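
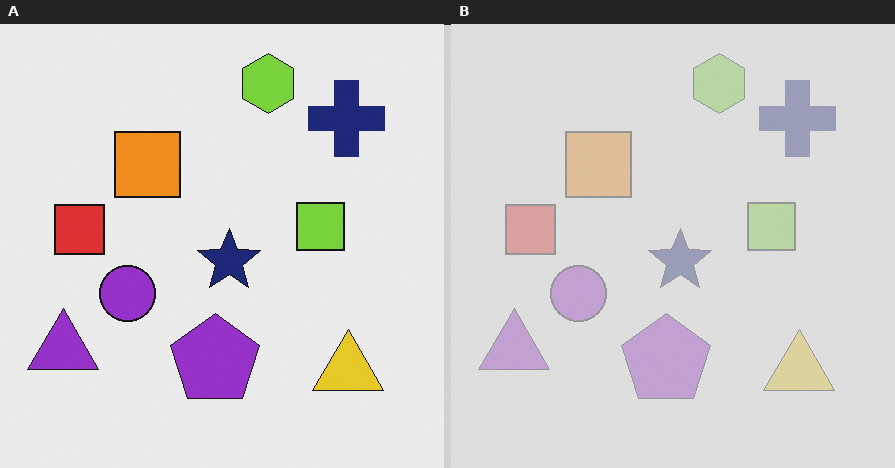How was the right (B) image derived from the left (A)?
Washed out (contrast reduced).

Tones are pushed toward mid-grey across the whole image — a global contrast change.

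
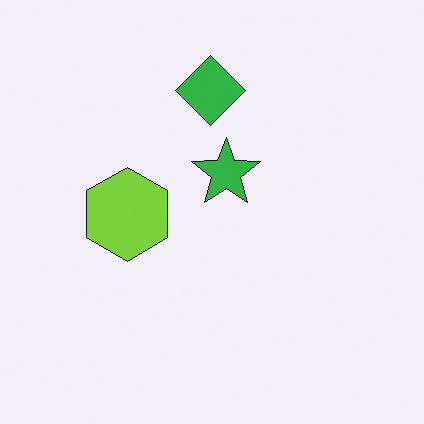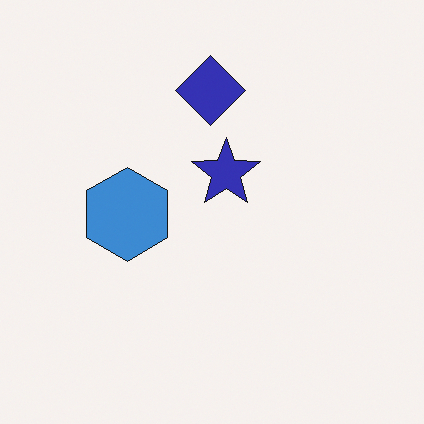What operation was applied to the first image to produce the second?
The second image is the first hue-shifted by a moderate amount.

Every shape's color has rotated by the same amount around the hue wheel — a uniform hue shift.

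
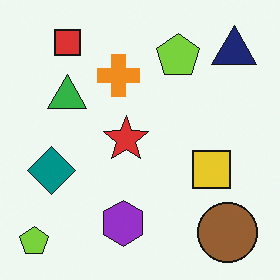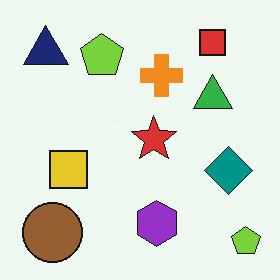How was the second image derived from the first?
It was flipped horizontally (left ↔ right).

The navy triangle is in the top-right of the first image and the top-left of the second — shapes on opposite sides of the vertical midline have swapped in a mirror flip.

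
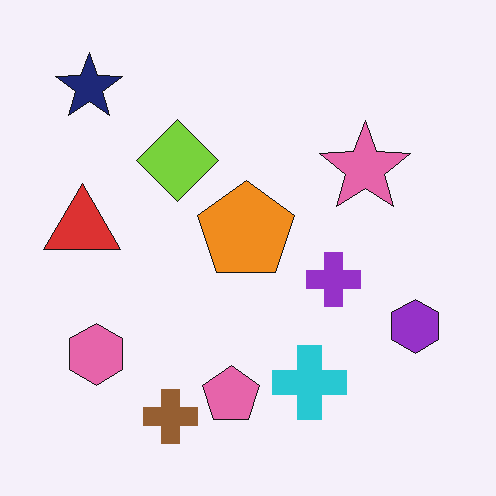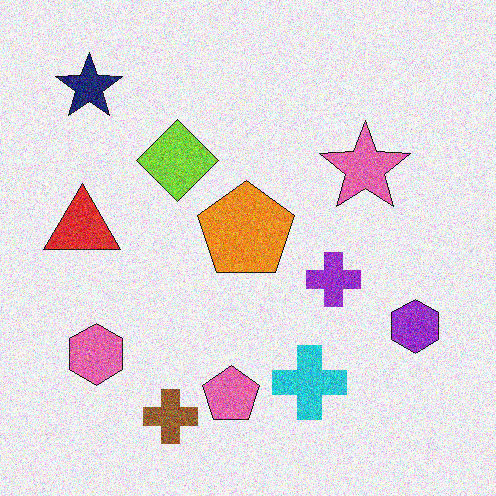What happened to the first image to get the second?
The image was degraded with strong gaussian noise.

Random speckle covers the whole image, including the flat background.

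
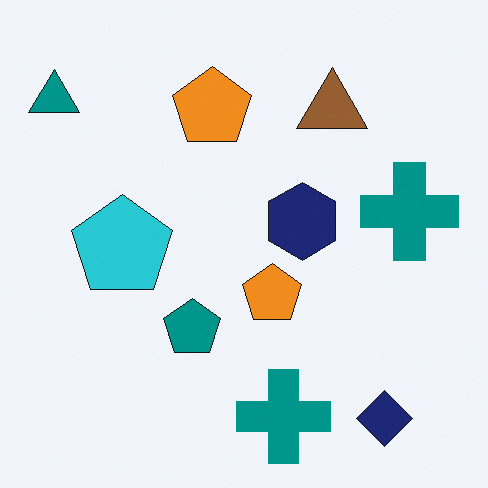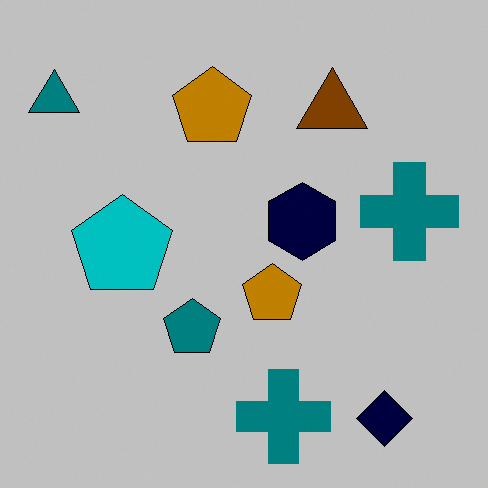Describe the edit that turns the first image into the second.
The second image is the first heavily posterized to just a handful of flat colors.

Each flat color has snapped to a coarser quantized level — most visibly, the near-white background has dropped to a flat grey.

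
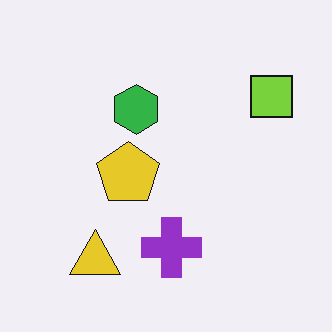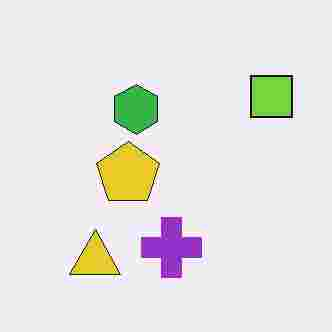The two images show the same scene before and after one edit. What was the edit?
Heavily JPEG-compressed with obvious blocking artifacts.

Blocky 8×8 compression artifacts appear around shape edges and the flat background shows ringing — characteristic JPEG degradation.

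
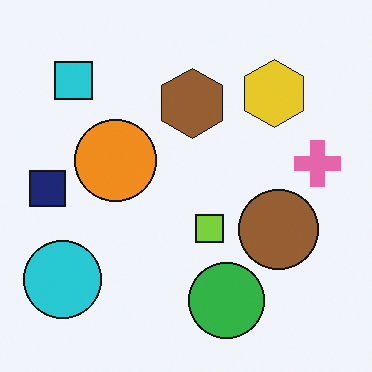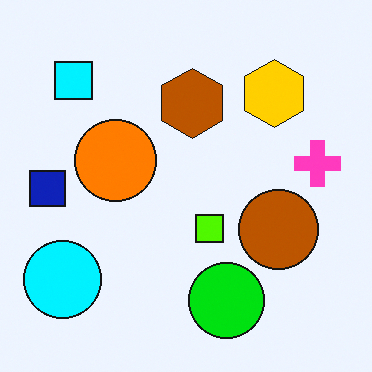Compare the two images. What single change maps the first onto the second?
Heavily oversaturated.

All colors are more vivid — a global saturation change.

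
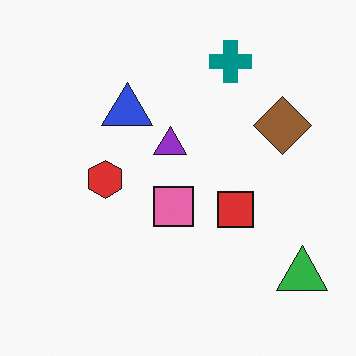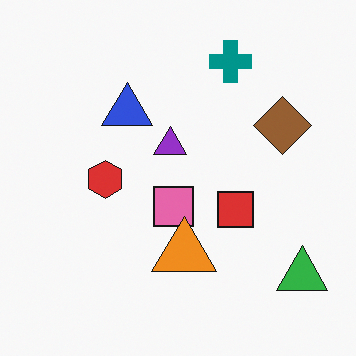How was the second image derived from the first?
This is the original image overlaid with an additional orange triangle.

An orange triangle appears in the second image that is absent from the first.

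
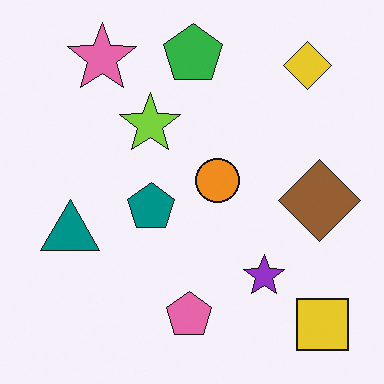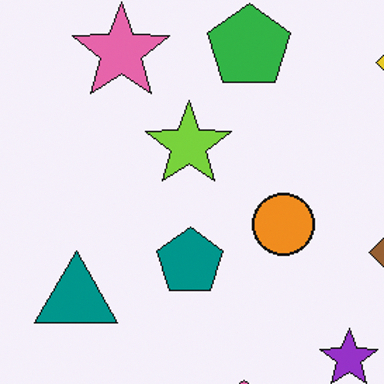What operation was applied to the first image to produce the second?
The second image is the first cropped slightly and scaled back up.

The visible shapes are larger and the field of view is narrower; shapes near the original edges may be partly or wholly outside the frame — a crop-and-rescale.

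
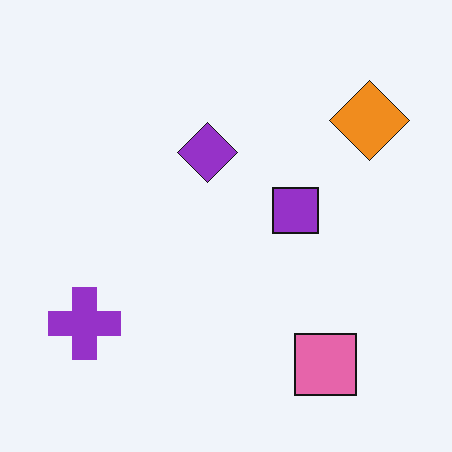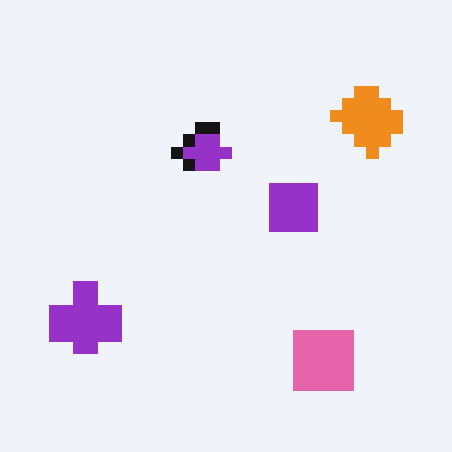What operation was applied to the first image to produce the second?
The second image is the first coarsely pixelated.

Shapes are reduced to large square blocks; fine edges and outlines are lost — a downscale-then-upscale (mosaic) effect.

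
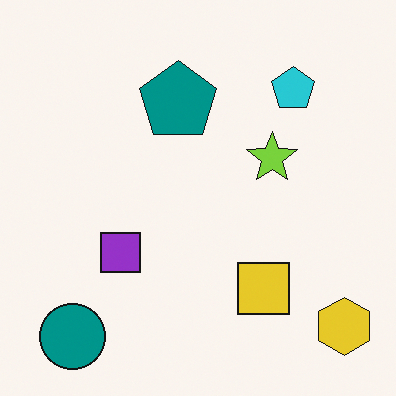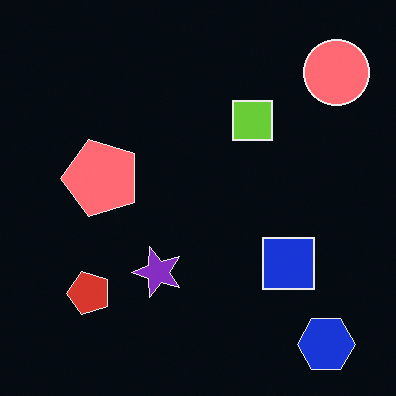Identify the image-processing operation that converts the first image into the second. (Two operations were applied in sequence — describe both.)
The transformation is: transposed (reflected across the top-left ↔ bottom-right diagonal), then color-inverted (negative).

Shapes have swapped their row and column positions — what was in the top-right is now in the bottom-left — a diagonal reflection. The light background has become dark and every shape's color is its complement — a photographic negative.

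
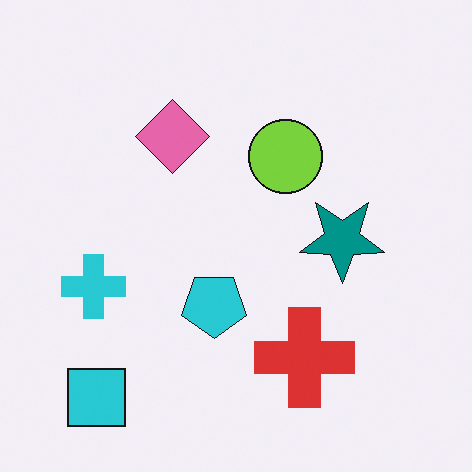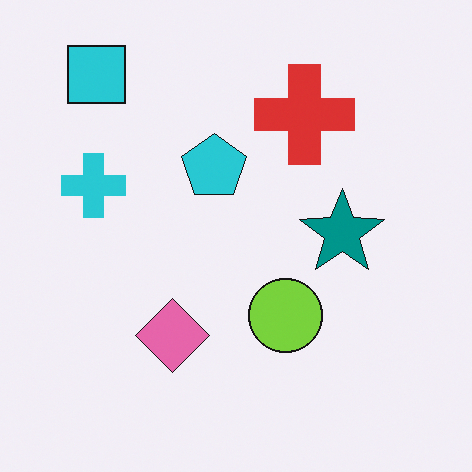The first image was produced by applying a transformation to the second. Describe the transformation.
The transformation is: flipped vertically (top ↔ bottom).

The cyan square is in the top-left of the second image and the bottom-left of the first — shapes on opposite sides of the horizontal midline have swapped in a mirror flip.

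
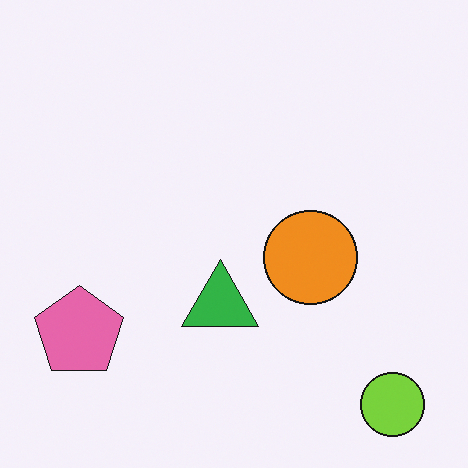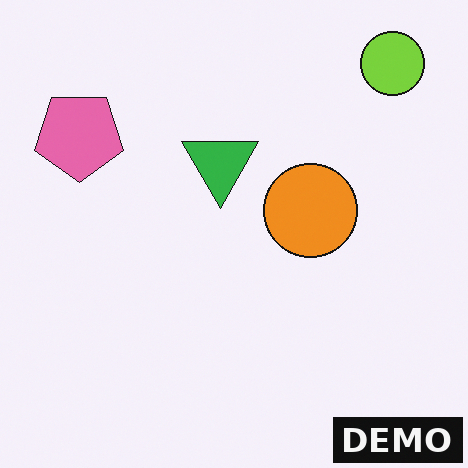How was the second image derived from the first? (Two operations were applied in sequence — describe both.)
It was flipped vertically (top ↔ bottom), then watermarked with the text "DEMO" in the lower-right corner.

The lime circle is in the bottom-right of the first image and the top-right of the second — shapes on opposite sides of the horizontal midline have swapped in a mirror flip. A dark label reading "DEMO" appears in the lower-right corner.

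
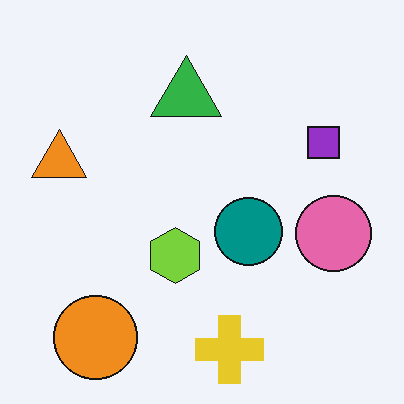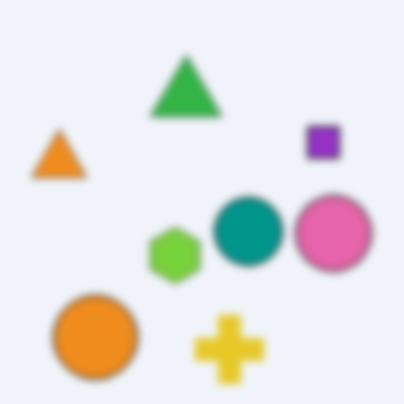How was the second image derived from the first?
Noticeably gaussian-blurred.

Shape edges and outlines are uniformly softened across the whole image.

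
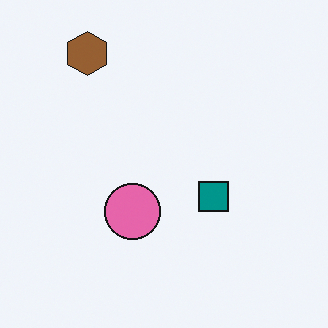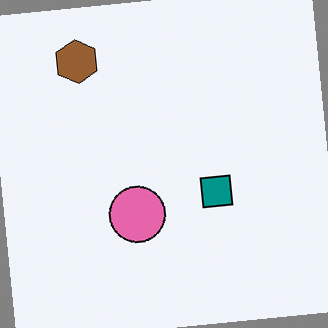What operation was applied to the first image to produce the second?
The second image is the first rotated counter-clockwise by a slight angle.

Every shape is tilted by the same angle and the image corners show triangular fill wedges — a whole-image rotation by a non-right angle.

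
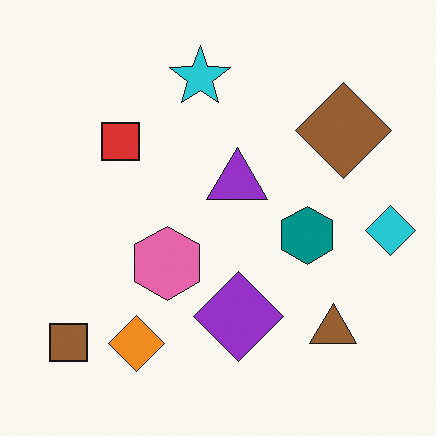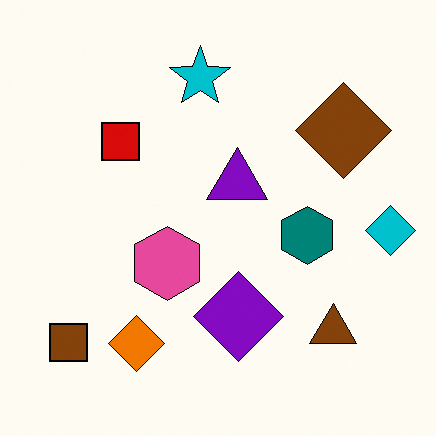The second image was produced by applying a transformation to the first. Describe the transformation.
The transformation is: given slightly increased contrast.

Tones are pushed away from mid-grey across the whole image — a global contrast change.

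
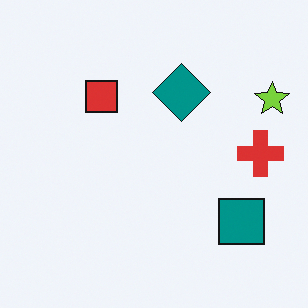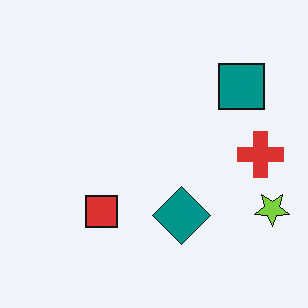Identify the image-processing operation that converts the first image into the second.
The image was flipped vertically (top ↔ bottom).

The teal square is in the bottom-right of the first image and the top-right of the second — shapes on opposite sides of the horizontal midline have swapped in a mirror flip.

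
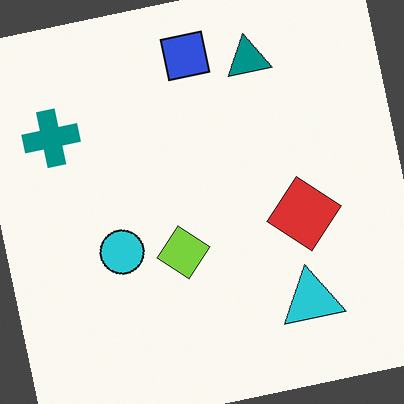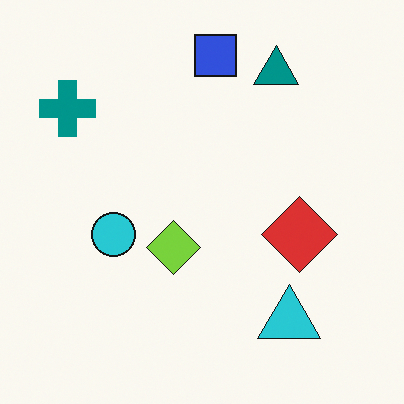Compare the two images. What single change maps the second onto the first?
Rotated counter-clockwise by a slight angle.

Every shape is tilted by the same angle and the image corners show triangular fill wedges — a whole-image rotation by a non-right angle.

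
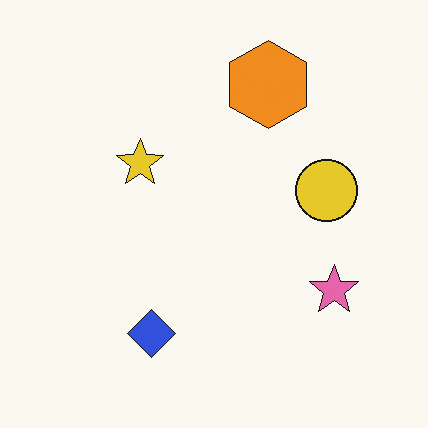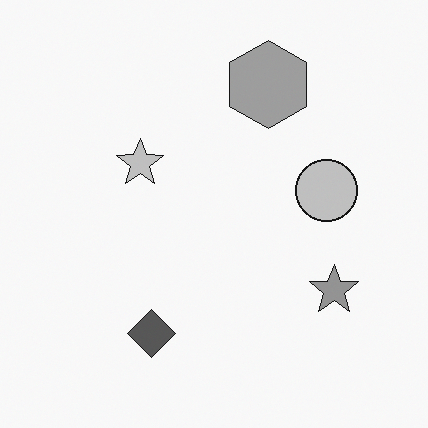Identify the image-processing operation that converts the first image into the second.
The second image is the first converted to grayscale.

All color is removed — every shape is now a shade of grey.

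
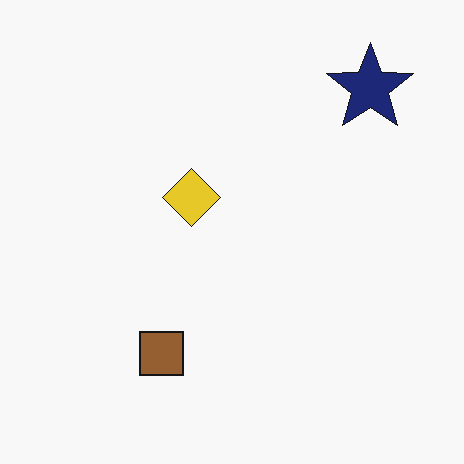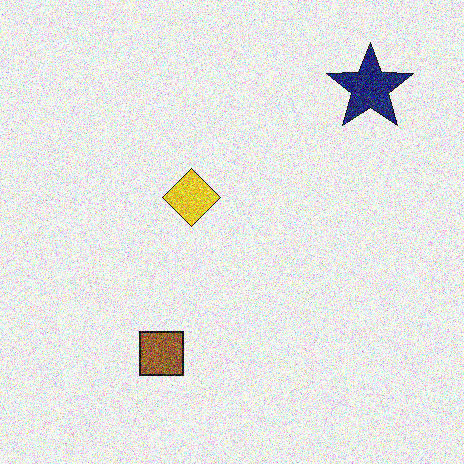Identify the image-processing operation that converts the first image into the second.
This is the original image degraded with heavy additive noise.

Random speckle covers the whole image, including the flat background.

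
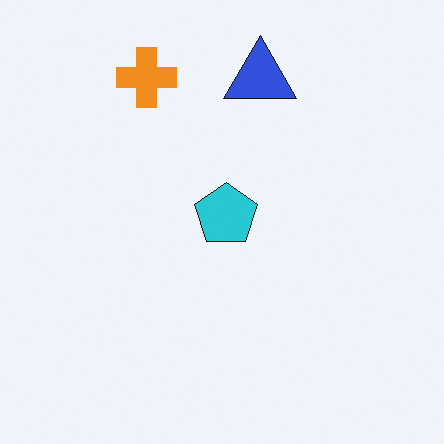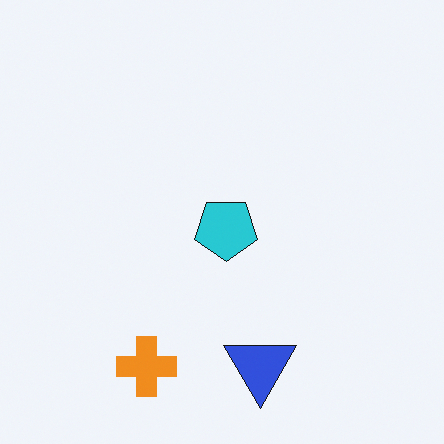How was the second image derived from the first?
The transformation is: flipped vertically (top ↔ bottom).

The orange cross is in the top-left of the first image and the bottom-left of the second — shapes on opposite sides of the horizontal midline have swapped in a mirror flip.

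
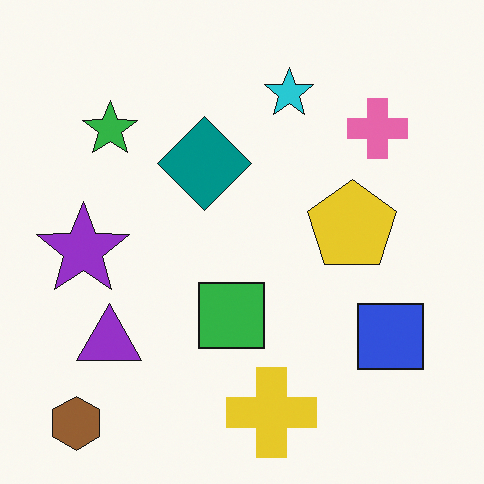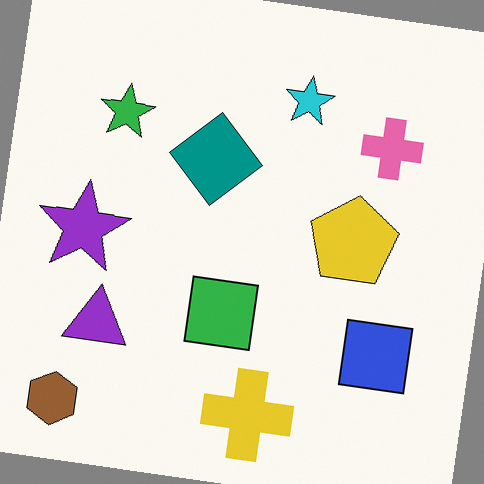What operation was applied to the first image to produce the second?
This is the original image rotated clockwise by a slight angle.

Every shape is tilted by the same angle and the image corners show triangular fill wedges — a whole-image rotation by a non-right angle.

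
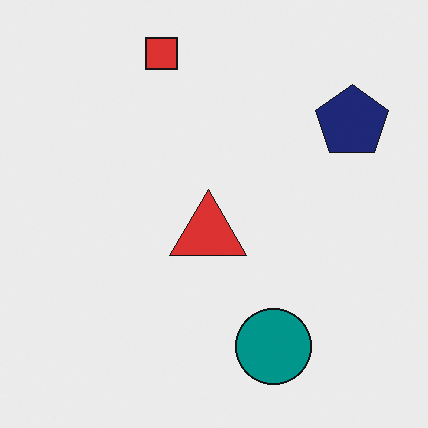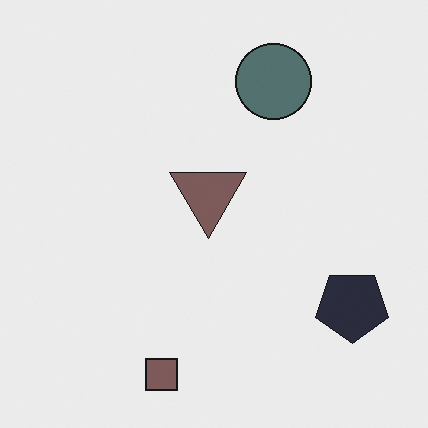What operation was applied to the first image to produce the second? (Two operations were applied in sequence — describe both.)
The transformation is: made much more muted (saturation change), then flipped vertically (top ↔ bottom).

All colors are more muted and greyish — a global saturation change. The red square is in the top of the first image and the bottom of the second — shapes on opposite sides of the horizontal midline have swapped in a mirror flip.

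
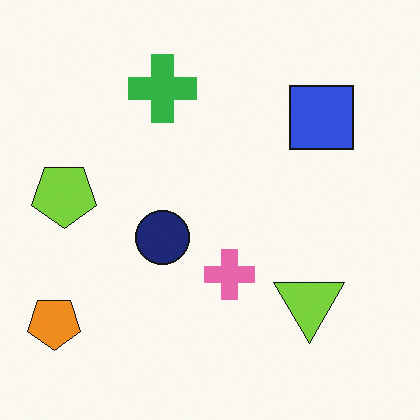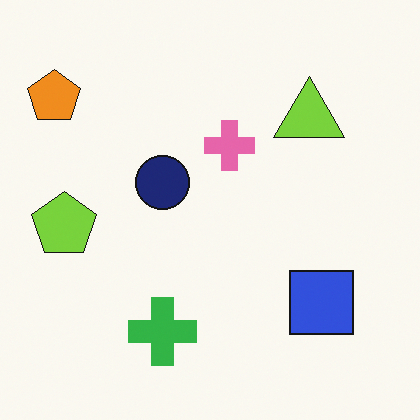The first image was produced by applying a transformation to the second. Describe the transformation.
This is the original image flipped vertically (top ↔ bottom).

The green cross is in the bottom of the second image and the top of the first — shapes on opposite sides of the horizontal midline have swapped in a mirror flip.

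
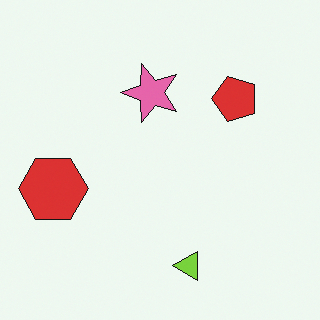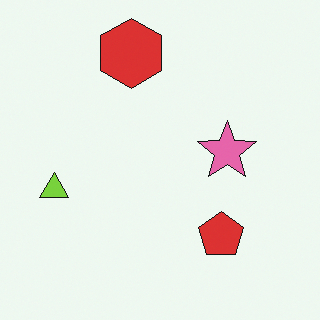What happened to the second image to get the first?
The first image is the second rotated 90° counter-clockwise.

The red hexagon sits in the top of the second image and the left of the first — consistent with a whole-image 90° counter-clockwise rotation.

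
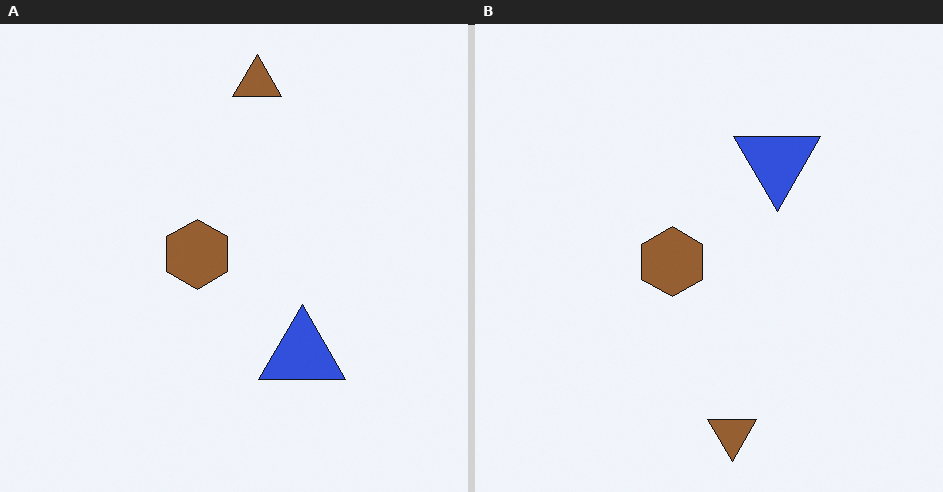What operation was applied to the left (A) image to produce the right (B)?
The transformation is: flipped vertically (top ↔ bottom).

The brown triangle is in the top of the left (A) image and the bottom of the right (B) — shapes on opposite sides of the horizontal midline have swapped in a mirror flip.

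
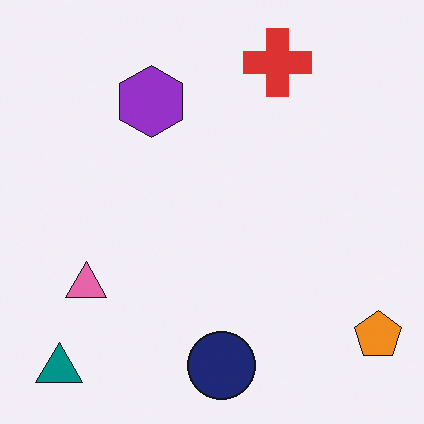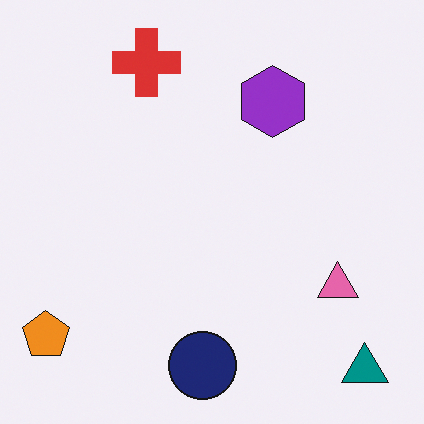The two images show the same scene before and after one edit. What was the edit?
The image was flipped horizontally (left ↔ right).

The orange pentagon is in the bottom-right of the first image and the bottom-left of the second — shapes on opposite sides of the vertical midline have swapped in a mirror flip.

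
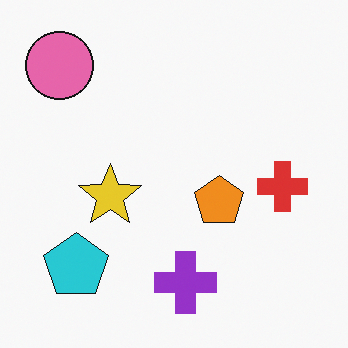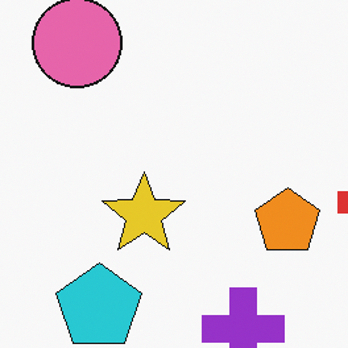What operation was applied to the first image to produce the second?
This is the original image cropped slightly and scaled back up.

The visible shapes are larger and the field of view is narrower; shapes near the original edges may be partly or wholly outside the frame — a crop-and-rescale.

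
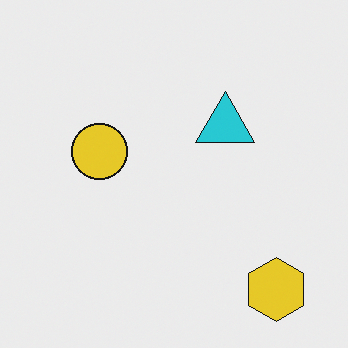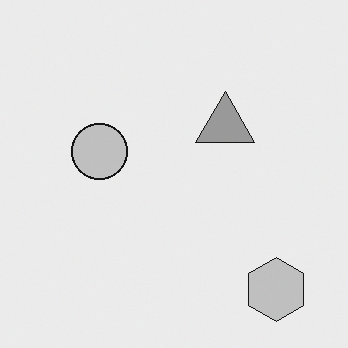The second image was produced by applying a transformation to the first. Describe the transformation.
Converted to grayscale.

All color is removed — every shape is now a shade of grey.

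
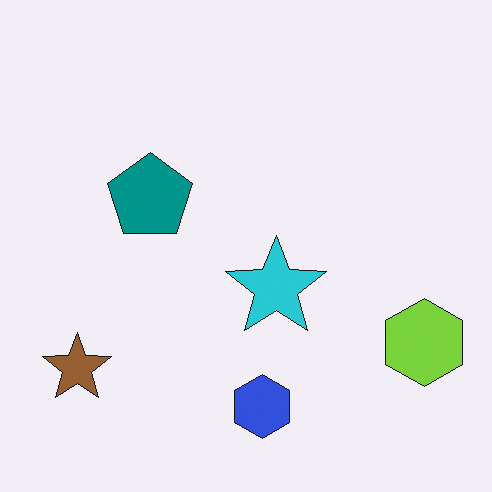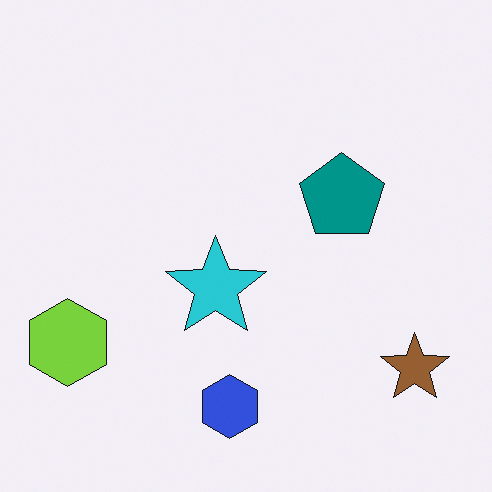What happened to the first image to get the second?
The transformation is: flipped horizontally (left ↔ right).

The lime hexagon is in the bottom-right of the first image and the bottom-left of the second — shapes on opposite sides of the vertical midline have swapped in a mirror flip.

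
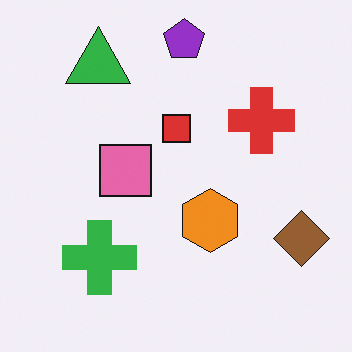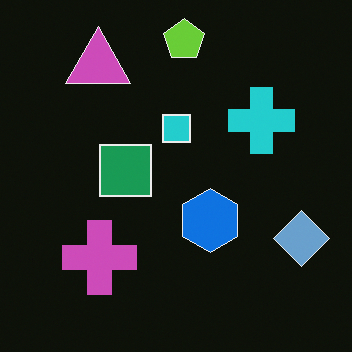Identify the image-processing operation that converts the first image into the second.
The transformation is: color-inverted (negative).

The light background has become dark and every shape's color is its complement — a photographic negative.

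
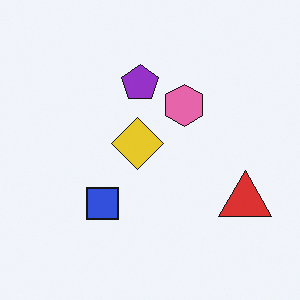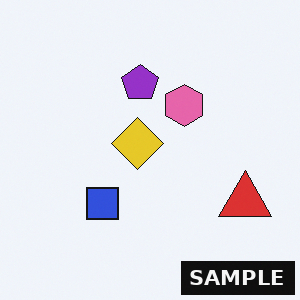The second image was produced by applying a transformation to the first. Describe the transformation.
The second image is the first watermarked with the text "SAMPLE" in the lower-right corner.

A dark label reading "SAMPLE" appears in the lower-right corner.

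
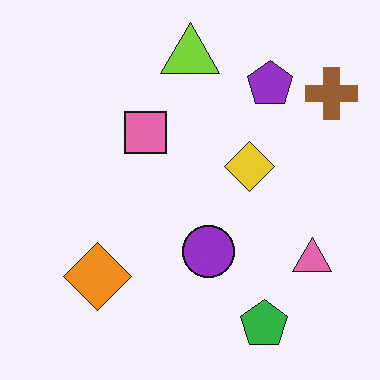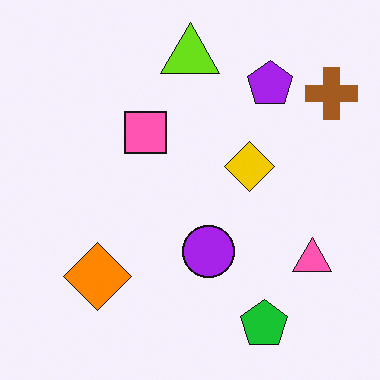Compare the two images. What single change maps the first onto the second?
Slightly oversaturated.

All colors are more vivid — a global saturation change.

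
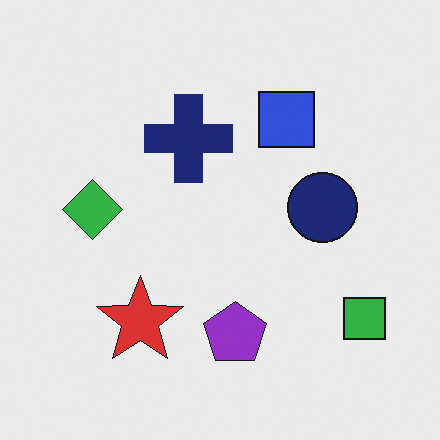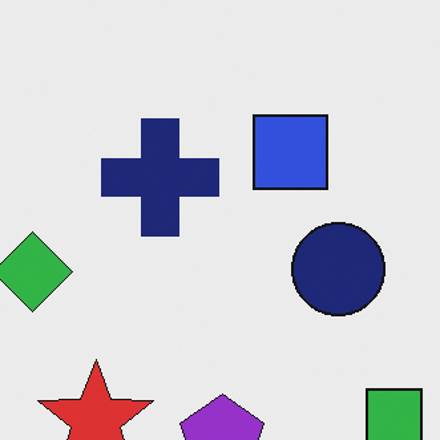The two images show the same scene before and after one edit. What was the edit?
Cropped to a modestly smaller region and rescaled.

The visible shapes are larger and the field of view is narrower; shapes near the original edges may be partly or wholly outside the frame — a crop-and-rescale.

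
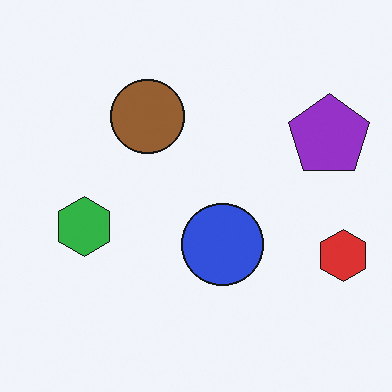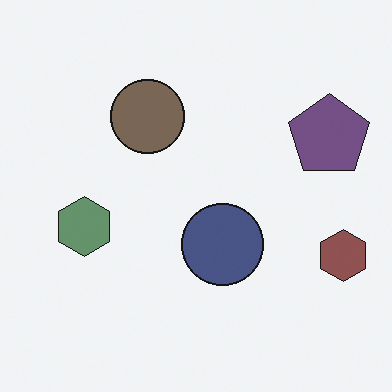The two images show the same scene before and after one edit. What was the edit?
Heavily desaturated.

All colors are more muted and greyish — a global saturation change.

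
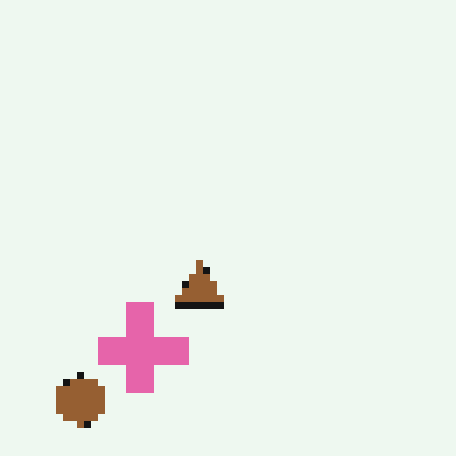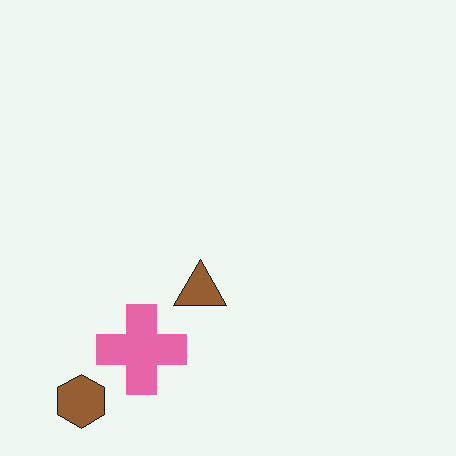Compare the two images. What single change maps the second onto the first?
This is the original image moderately pixelated.

Shapes are reduced to large square blocks; fine edges and outlines are lost — a downscale-then-upscale (mosaic) effect.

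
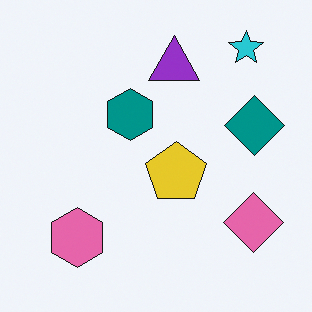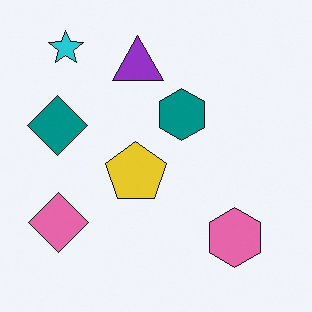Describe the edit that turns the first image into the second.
It was flipped horizontally (left ↔ right).

The teal diamond is in the right of the first image and the left of the second — shapes on opposite sides of the vertical midline have swapped in a mirror flip.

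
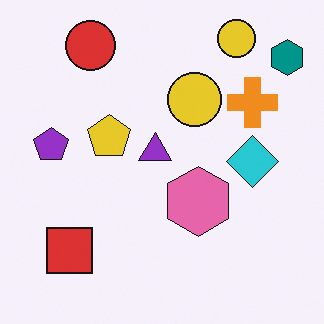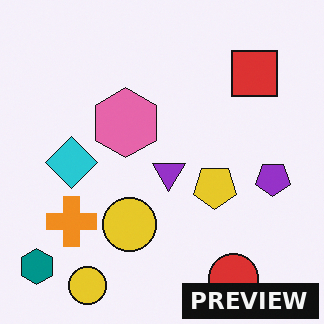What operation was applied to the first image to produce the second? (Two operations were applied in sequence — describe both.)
The image was rotated 180°, then watermarked with the text "PREVIEW" in the lower-right corner.

The teal hexagon sits in the top-right of the first image and the bottom-left of the second — consistent with a whole-image 180° rotation. A dark label reading "PREVIEW" appears in the lower-right corner.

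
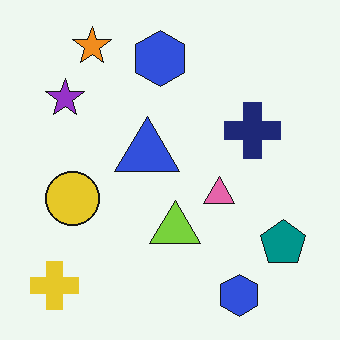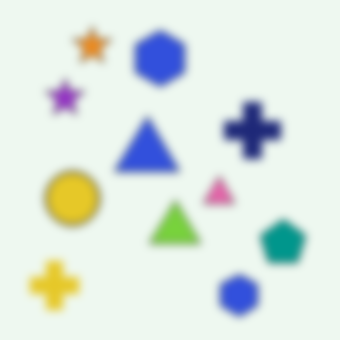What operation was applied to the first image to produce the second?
The transformation is: moderately blurred.

Shape edges and outlines are uniformly softened across the whole image.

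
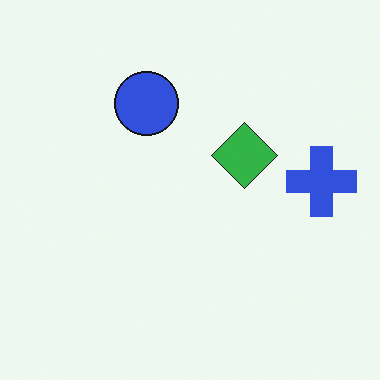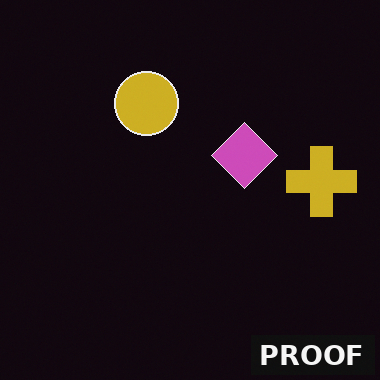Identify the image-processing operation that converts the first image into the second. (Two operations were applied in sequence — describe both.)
Color-inverted (negative), then watermarked with the text "PROOF" in the lower-right corner.

The light background has become dark and every shape's color is its complement — a photographic negative. A dark label reading "PROOF" appears in the lower-right corner.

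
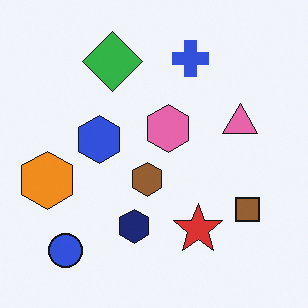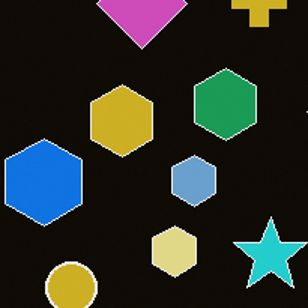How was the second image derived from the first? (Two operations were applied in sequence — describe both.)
This is the original image color-inverted (negative), then cropped to a modestly smaller region and rescaled.

The light background has become dark and every shape's color is its complement — a photographic negative. The visible shapes are larger and the field of view is narrower; shapes near the original edges may be partly or wholly outside the frame — a crop-and-rescale.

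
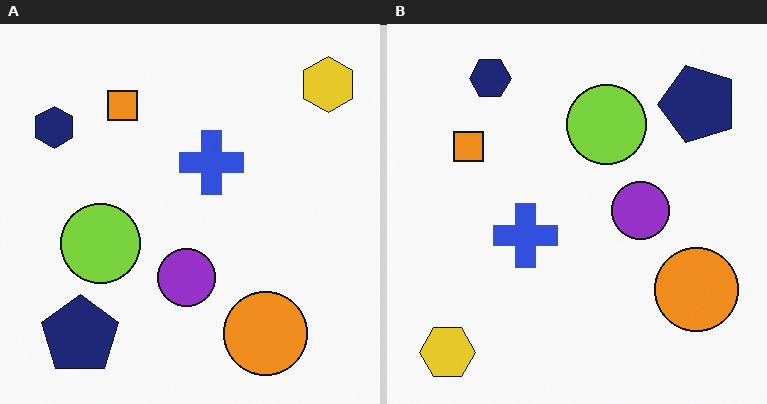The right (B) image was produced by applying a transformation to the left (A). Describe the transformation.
The image was transposed (reflected across the top-left ↔ bottom-right diagonal).

Shapes have swapped their row and column positions — what was in the top-right is now in the bottom-left — a diagonal reflection.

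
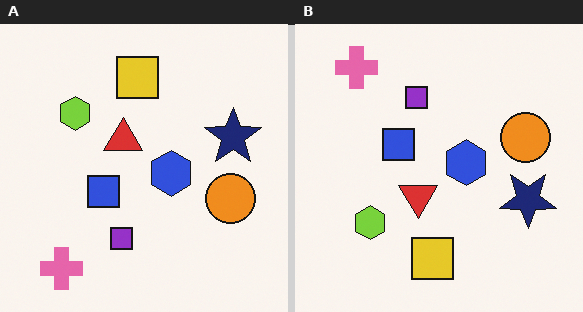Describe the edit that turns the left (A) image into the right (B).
The right (B) image is the left (A) flipped vertically (top ↔ bottom).

The pink cross is in the bottom-left of the left (A) image and the top-left of the right (B) — shapes on opposite sides of the horizontal midline have swapped in a mirror flip.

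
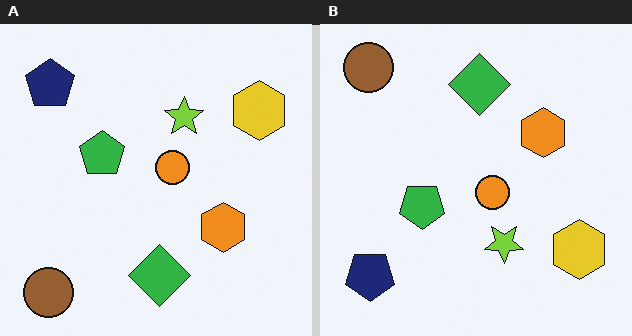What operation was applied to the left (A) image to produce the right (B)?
This is the original image flipped vertically (top ↔ bottom).

The brown circle is in the bottom-left of the left (A) image and the top-left of the right (B) — shapes on opposite sides of the horizontal midline have swapped in a mirror flip.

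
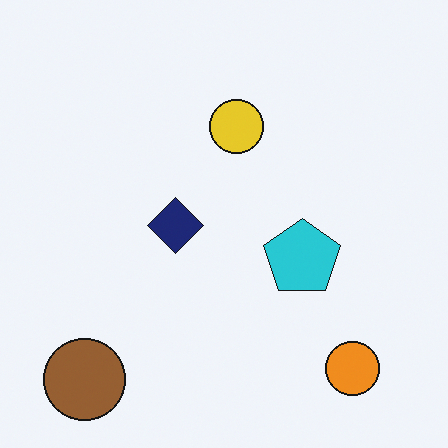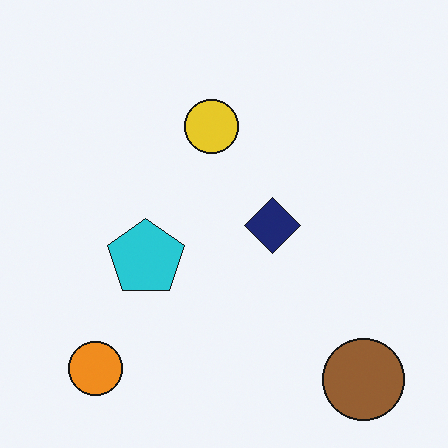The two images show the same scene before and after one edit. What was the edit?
This is the original image flipped horizontally (left ↔ right).

The brown circle is in the bottom-left of the first image and the bottom-right of the second — shapes on opposite sides of the vertical midline have swapped in a mirror flip.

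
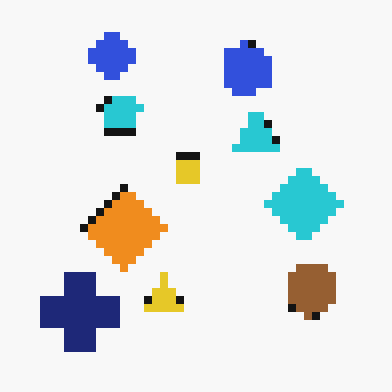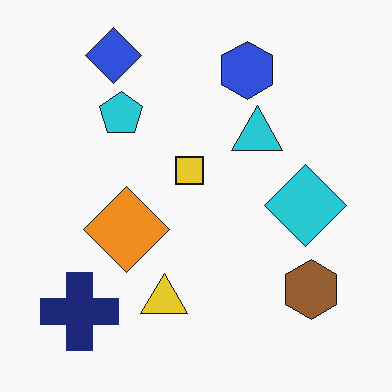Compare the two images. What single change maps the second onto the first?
It was moderately pixelated.

Shapes are reduced to large square blocks; fine edges and outlines are lost — a downscale-then-upscale (mosaic) effect.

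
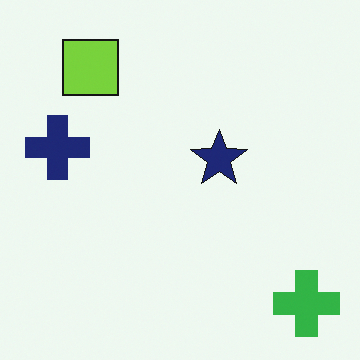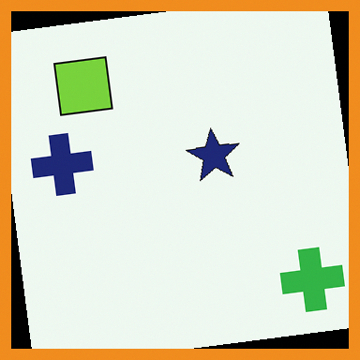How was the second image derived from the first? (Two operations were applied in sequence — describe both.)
This is the original image rotated counter-clockwise by a slight angle, then framed with a orange border.

Every shape is tilted by the same angle and the image corners show triangular fill wedges — a whole-image rotation by a non-right angle. A solid orange frame runs around the edge of the second image, with the content slightly shrunk inside it.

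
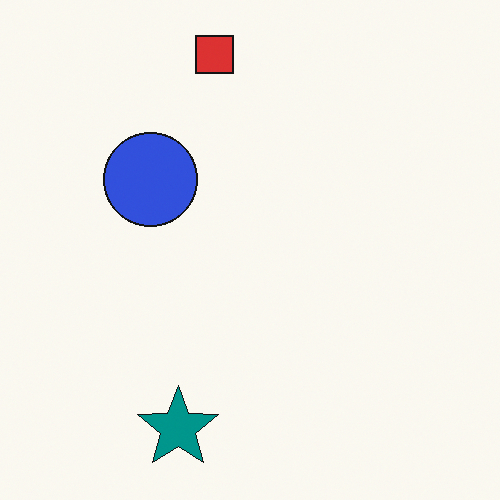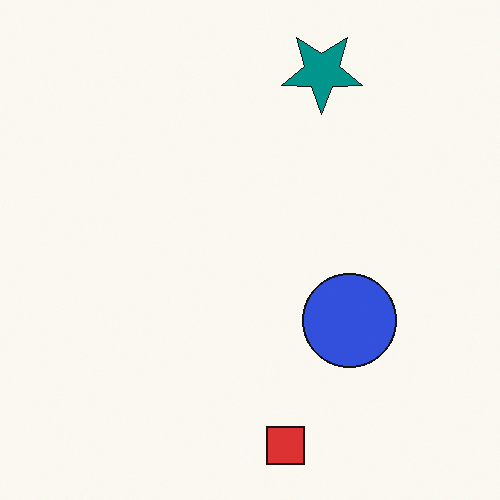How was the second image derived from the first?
This is the original image rotated 180°.

The red square sits in the top of the first image and the bottom of the second — consistent with a whole-image 180° rotation.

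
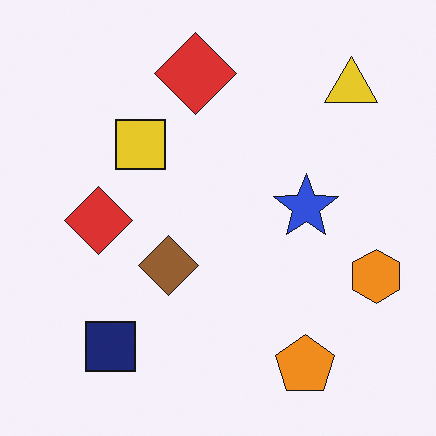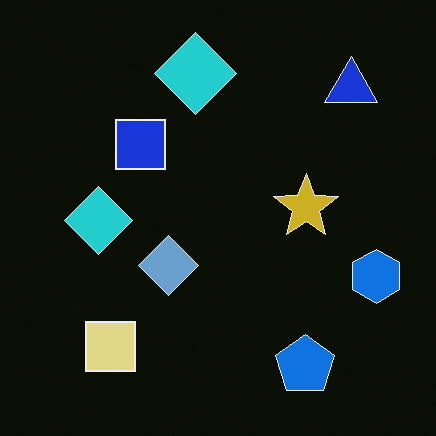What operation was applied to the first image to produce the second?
This is the original image color-inverted (negative).

The light background has become dark and every shape's color is its complement — a photographic negative.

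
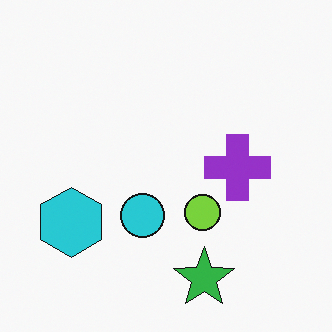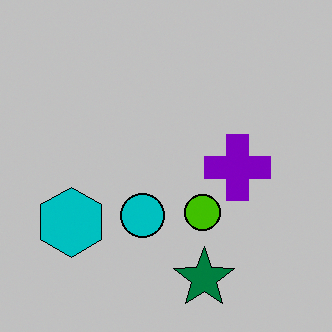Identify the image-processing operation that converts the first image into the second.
The image was aggressively posterized.

Each flat color has snapped to a coarser quantized level — most visibly, the near-white background has dropped to a flat grey.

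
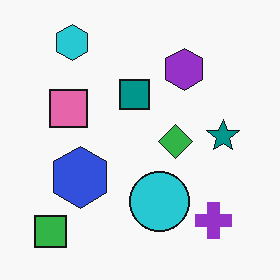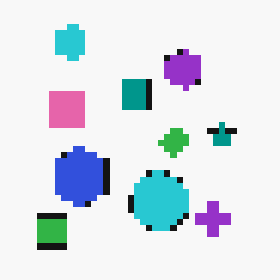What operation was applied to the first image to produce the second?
Moderately pixelated.

Shapes are reduced to large square blocks; fine edges and outlines are lost — a downscale-then-upscale (mosaic) effect.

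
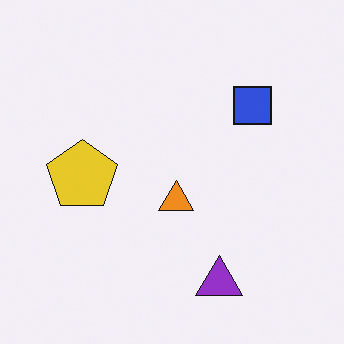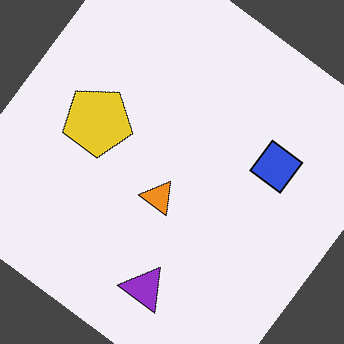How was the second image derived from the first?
The image was rotated clockwise by a large amount — several tens of degrees.

Every shape is tilted by the same angle and the image corners show triangular fill wedges — a whole-image rotation by a non-right angle.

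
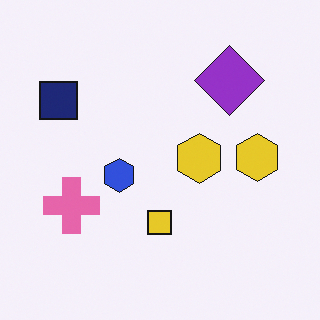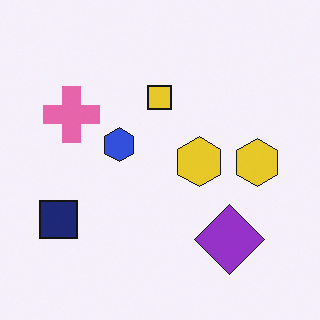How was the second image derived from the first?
It was flipped vertically (top ↔ bottom).

The purple diamond is in the top-right of the first image and the bottom-right of the second — shapes on opposite sides of the horizontal midline have swapped in a mirror flip.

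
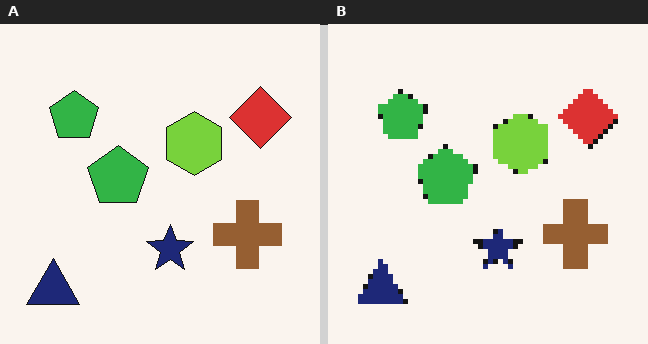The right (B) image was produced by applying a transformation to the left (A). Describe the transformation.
It was mildly pixelated.

Shapes are reduced to large square blocks; fine edges and outlines are lost — a downscale-then-upscale (mosaic) effect.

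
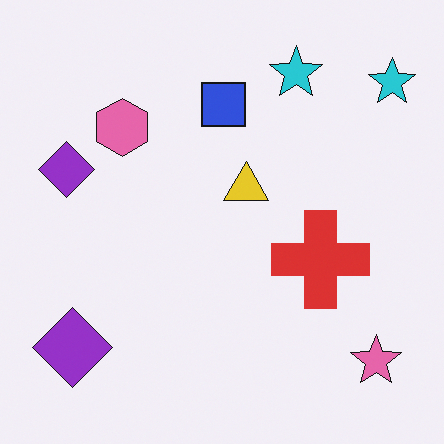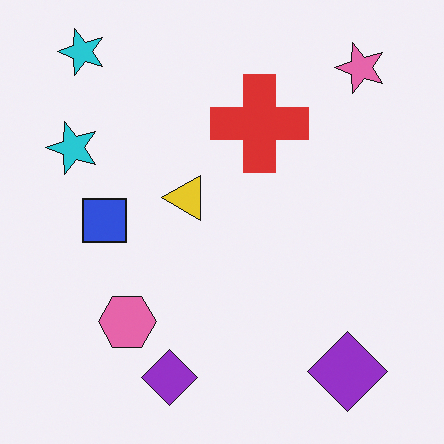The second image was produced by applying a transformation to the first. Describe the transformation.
The transformation is: rotated 90° counter-clockwise.

The pink star sits in the bottom-right of the first image and the top-right of the second — consistent with a whole-image 90° counter-clockwise rotation.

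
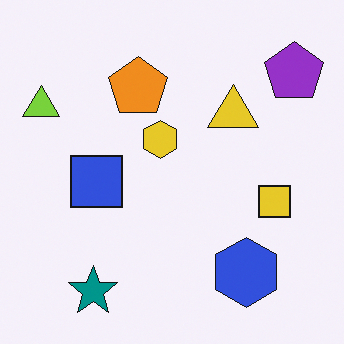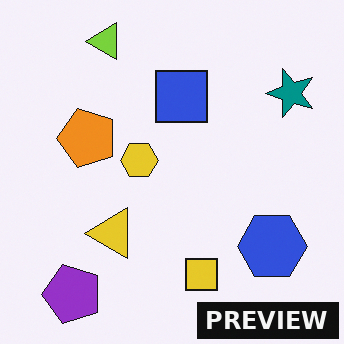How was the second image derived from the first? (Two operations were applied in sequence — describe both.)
The second image is the first transposed (reflected across the top-left ↔ bottom-right diagonal), then watermarked with the text "PREVIEW" in the lower-right corner.

Shapes have swapped their row and column positions — what was in the top-right is now in the bottom-left — a diagonal reflection. A dark label reading "PREVIEW" appears in the lower-right corner.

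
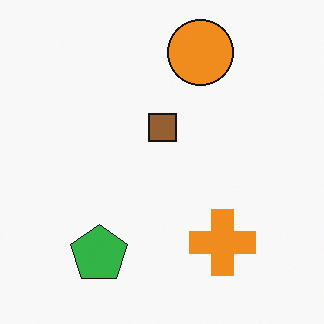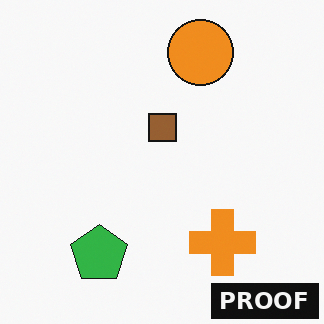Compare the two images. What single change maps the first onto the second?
Watermarked with the text "PROOF" in the lower-right corner.

A dark label reading "PROOF" appears in the lower-right corner.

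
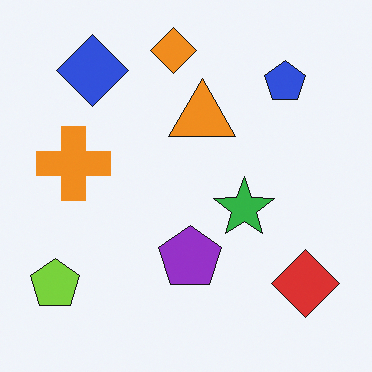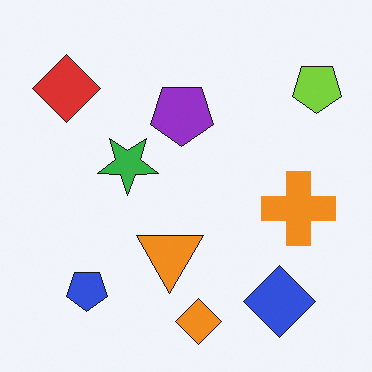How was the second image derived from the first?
The image was rotated 180°.

The lime pentagon sits in the bottom-left of the first image and the top-right of the second — consistent with a whole-image 180° rotation.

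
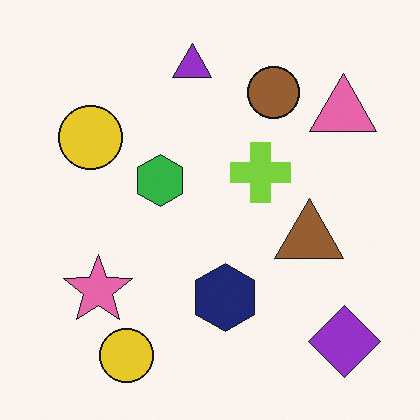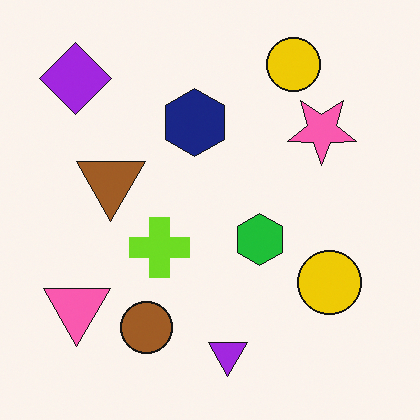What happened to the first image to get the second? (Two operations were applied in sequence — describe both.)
The second image is the first slightly oversaturated, then rotated 180°.

All colors are more vivid — a global saturation change. The purple diamond sits in the bottom-right of the first image and the top-left of the second — consistent with a whole-image 180° rotation.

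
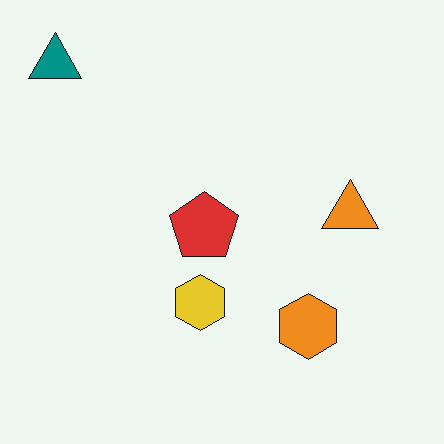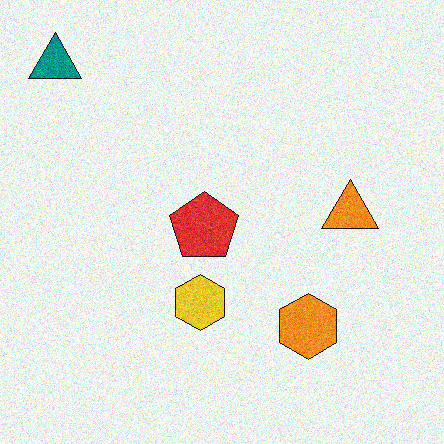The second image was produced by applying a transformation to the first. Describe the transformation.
This is the original image degraded with visible gaussian noise.

Random speckle covers the whole image, including the flat background.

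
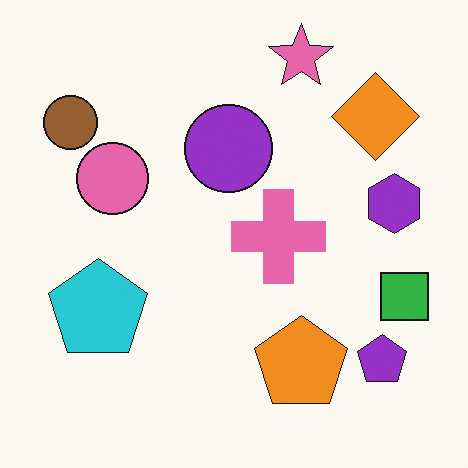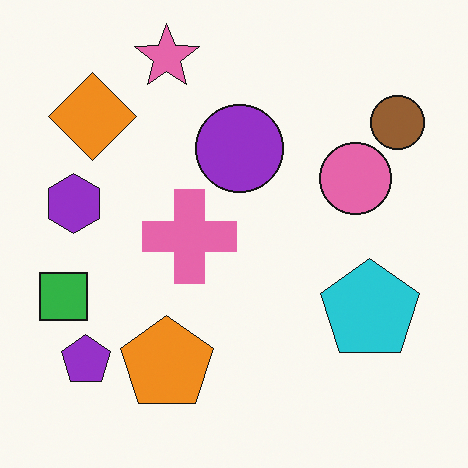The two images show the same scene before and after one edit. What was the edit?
The second image is the first flipped horizontally (left ↔ right).

The green square is in the right of the first image and the left of the second — shapes on opposite sides of the vertical midline have swapped in a mirror flip.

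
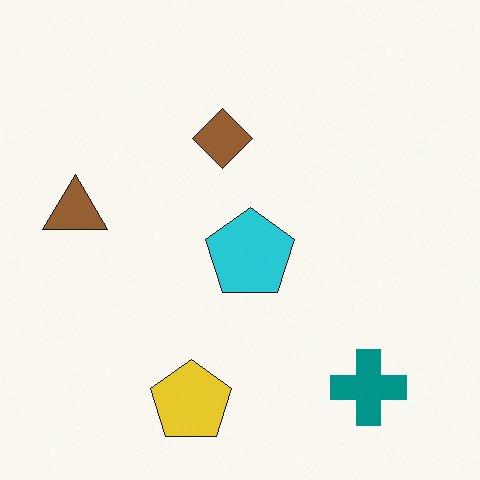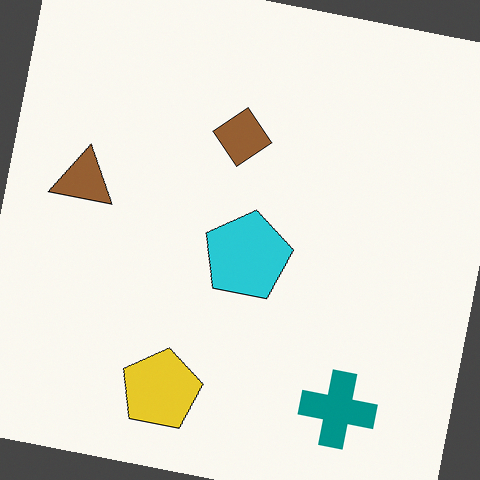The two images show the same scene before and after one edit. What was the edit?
It was rotated clockwise by a small amount.

Every shape is tilted by the same angle and the image corners show triangular fill wedges — a whole-image rotation by a non-right angle.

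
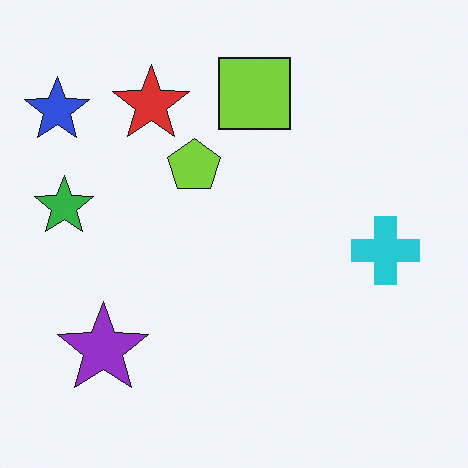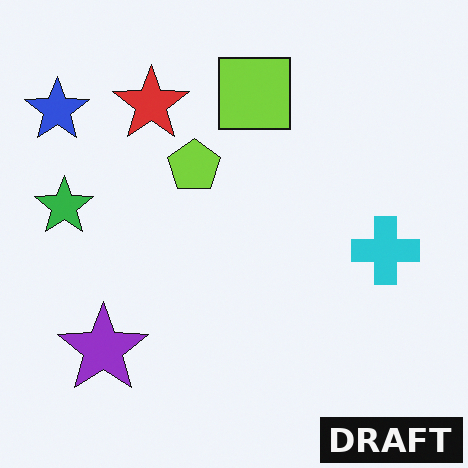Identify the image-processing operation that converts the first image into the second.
The transformation is: watermarked with the text "DRAFT" in the lower-right corner.

A dark label reading "DRAFT" appears in the lower-right corner.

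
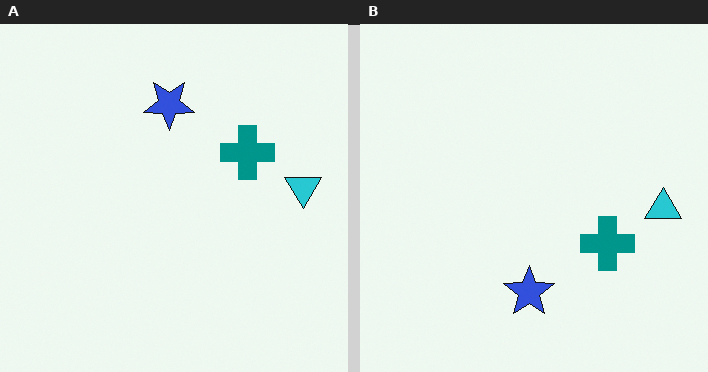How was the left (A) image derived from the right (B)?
The image was flipped vertically (top ↔ bottom).

The blue star is in the bottom of the right (B) image and the top of the left (A) — shapes on opposite sides of the horizontal midline have swapped in a mirror flip.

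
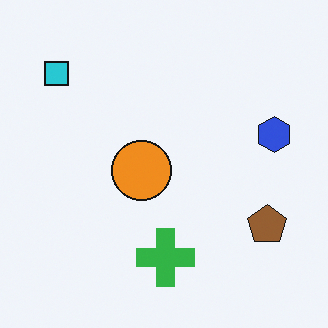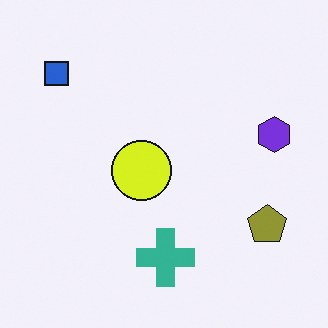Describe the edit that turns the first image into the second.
This is the original image hue-shifted by a small amount.

Every shape's color has rotated by the same amount around the hue wheel — a uniform hue shift.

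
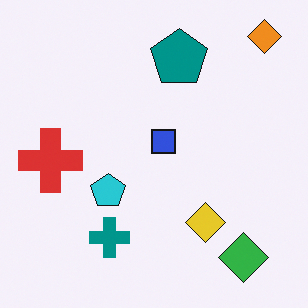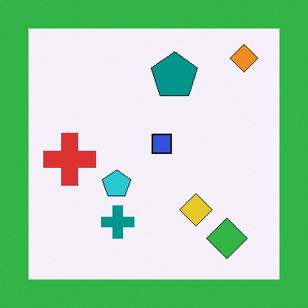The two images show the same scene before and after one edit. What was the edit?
The second image is the first framed with a green border.

A solid green frame runs around the edge of the second image, with the content slightly shrunk inside it.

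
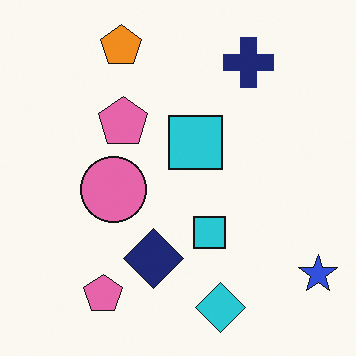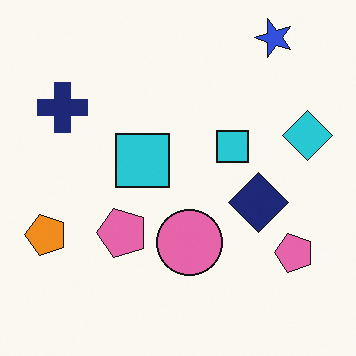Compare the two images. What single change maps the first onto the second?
The transformation is: rotated 90° counter-clockwise.

The blue star sits in the bottom-right of the first image and the top-right of the second — consistent with a whole-image 90° counter-clockwise rotation.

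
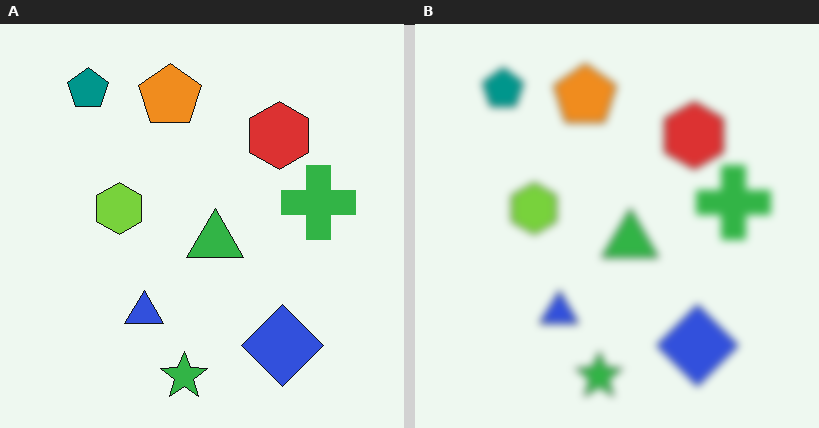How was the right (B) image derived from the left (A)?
This is the original image noticeably gaussian-blurred.

Shape edges and outlines are uniformly softened across the whole image.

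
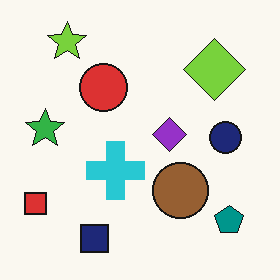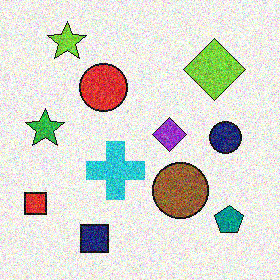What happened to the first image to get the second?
This is the original image degraded with a thick layer of grain.

Random speckle covers the whole image, including the flat background.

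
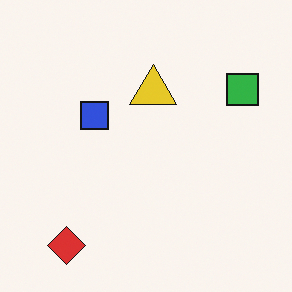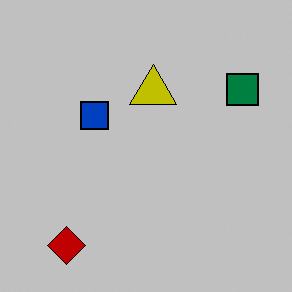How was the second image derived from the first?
It was aggressively posterized.

Each flat color has snapped to a coarser quantized level — most visibly, the near-white background has dropped to a flat grey.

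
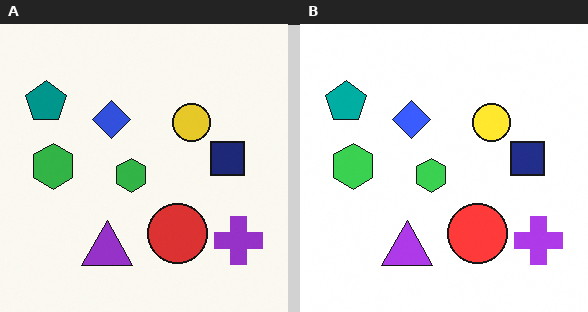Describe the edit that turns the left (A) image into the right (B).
Brightened a little.

Every pixel — background and shapes alike — is uniformly brightened.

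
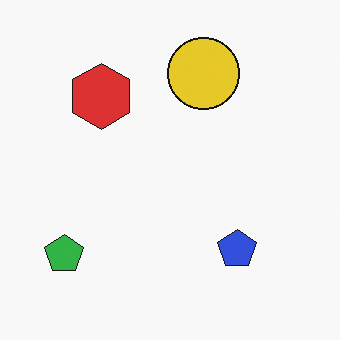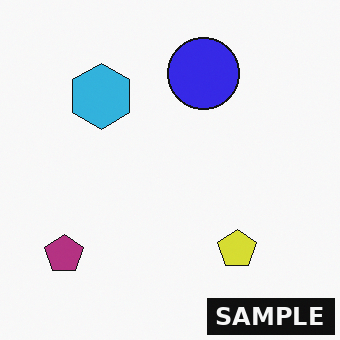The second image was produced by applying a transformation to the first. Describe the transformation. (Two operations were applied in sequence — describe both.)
The image was hue-shifted through roughly half the color wheel, then watermarked with the text "SAMPLE" in the lower-right corner.

Every shape's color has rotated by the same amount around the hue wheel — a uniform hue shift. A dark label reading "SAMPLE" appears in the lower-right corner.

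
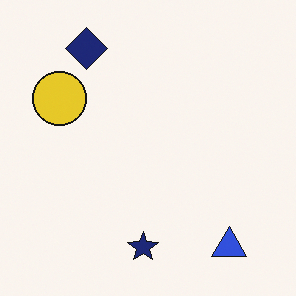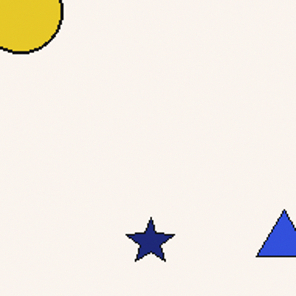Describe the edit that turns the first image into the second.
The transformation is: cropped to a modestly smaller region and rescaled.

The visible shapes are larger and the field of view is narrower; shapes near the original edges may be partly or wholly outside the frame — a crop-and-rescale.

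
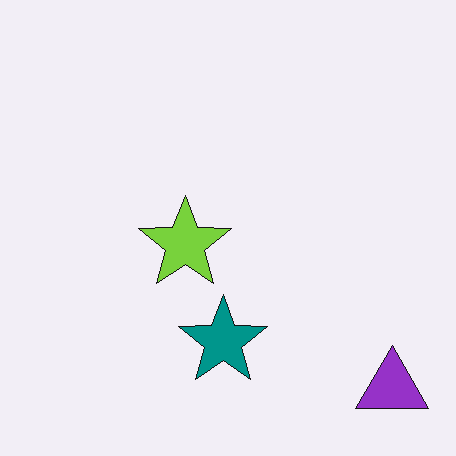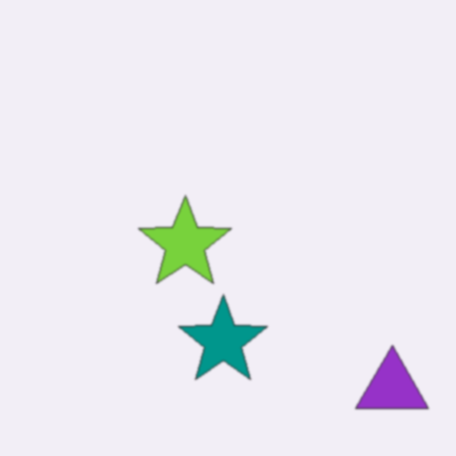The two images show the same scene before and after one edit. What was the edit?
Lightly blurred.

Shape edges and outlines are uniformly softened across the whole image.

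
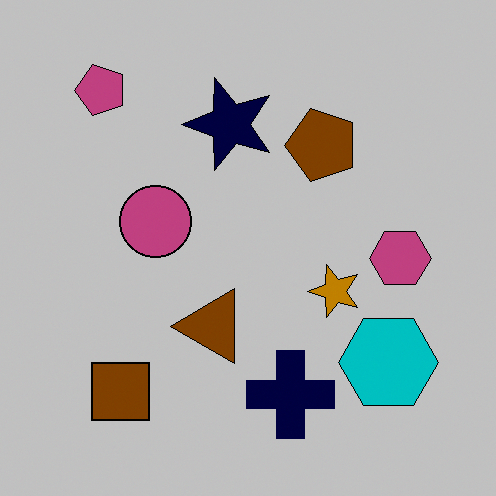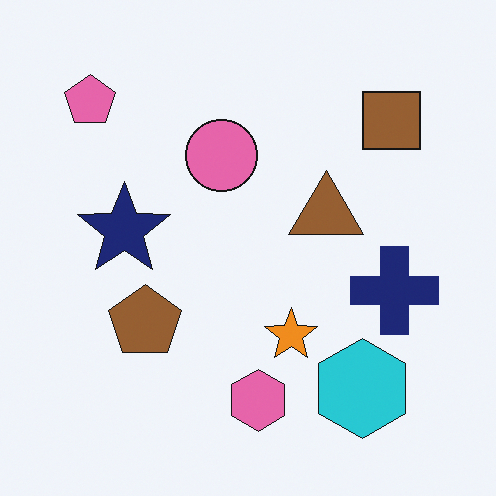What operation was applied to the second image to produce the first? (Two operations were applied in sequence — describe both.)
This is the original image transposed (reflected across the top-left ↔ bottom-right diagonal), then heavily posterized to just a handful of flat colors.

Shapes have swapped their row and column positions — what was in the top-right is now in the bottom-left — a diagonal reflection. Each flat color has snapped to a coarser quantized level — most visibly, the near-white background has dropped to a flat grey.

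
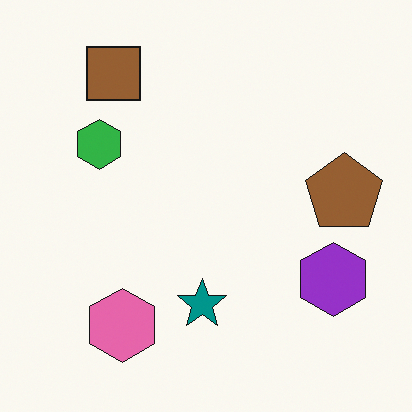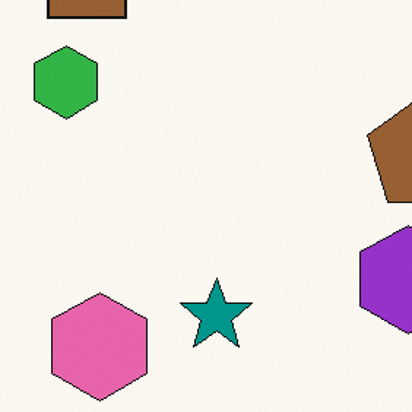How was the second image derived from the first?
The second image is the first cropped to a modestly smaller region and rescaled.

The visible shapes are larger and the field of view is narrower; shapes near the original edges may be partly or wholly outside the frame — a crop-and-rescale.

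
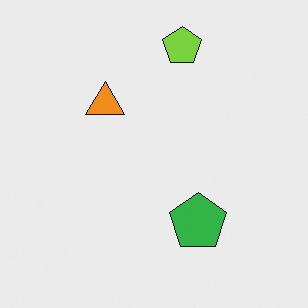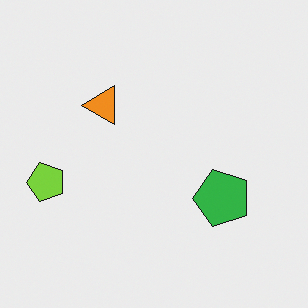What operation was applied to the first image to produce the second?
Transposed (reflected across the top-left ↔ bottom-right diagonal).

Shapes have swapped their row and column positions — what was in the top-right is now in the bottom-left — a diagonal reflection.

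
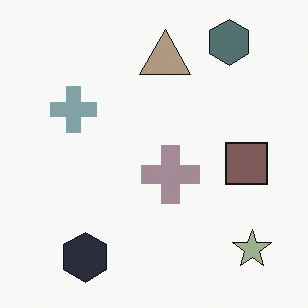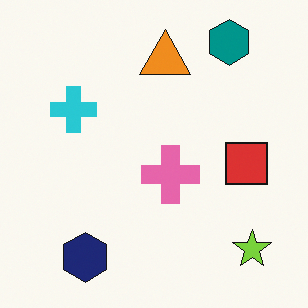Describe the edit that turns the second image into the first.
It was heavily desaturated.

All colors are more muted and greyish — a global saturation change.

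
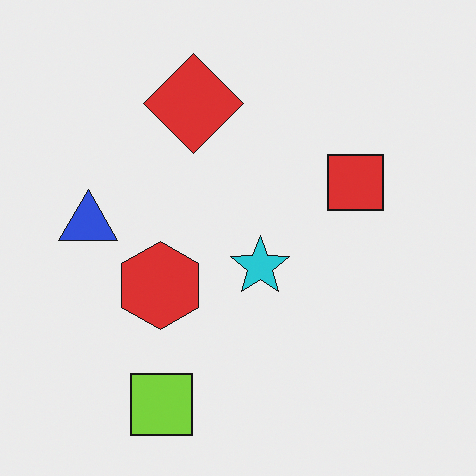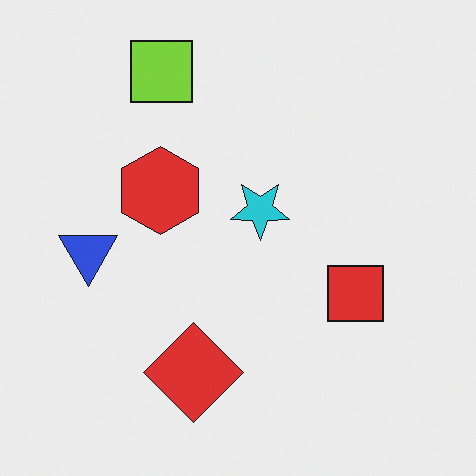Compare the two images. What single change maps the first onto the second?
The second image is the first flipped vertically (top ↔ bottom).

The lime square is in the bottom of the first image and the top of the second — shapes on opposite sides of the horizontal midline have swapped in a mirror flip.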